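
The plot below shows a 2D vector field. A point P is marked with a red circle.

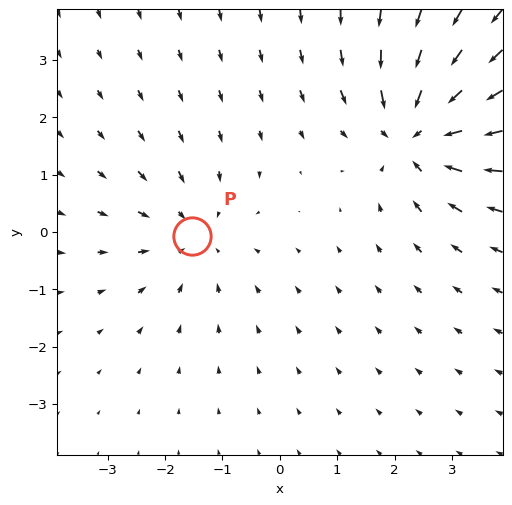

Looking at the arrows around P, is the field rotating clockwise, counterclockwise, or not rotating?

Near P at (-1.5, -0.1) the arrows show no circulation. The curl there is ≈0.

not rotating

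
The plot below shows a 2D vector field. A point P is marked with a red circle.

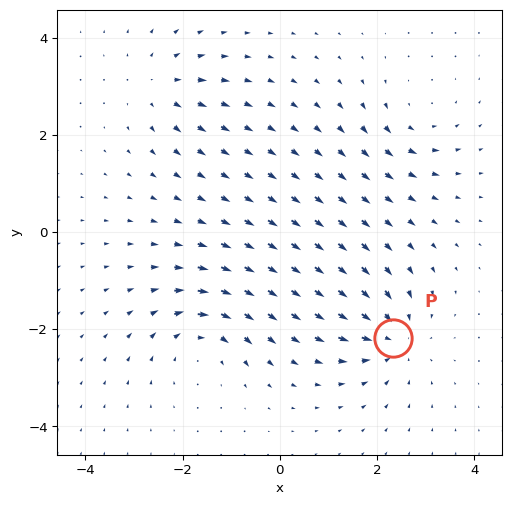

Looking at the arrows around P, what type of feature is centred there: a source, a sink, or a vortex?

At P (2.3, -2.2) the arrows converge inward. Divergence about -6, curl ≈0 — negative divergence with near-zero curl is a sink.

sink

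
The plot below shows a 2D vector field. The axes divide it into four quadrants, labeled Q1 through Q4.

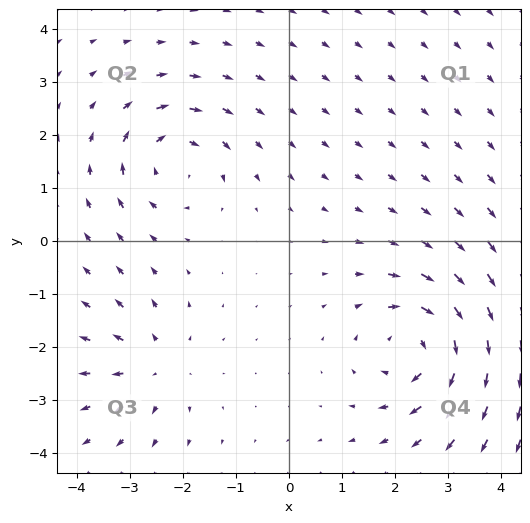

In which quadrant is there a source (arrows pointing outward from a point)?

Q3

The source sits at approximately (-2.5, -2.4), which lies in quadrant Q3. The divergence there is about +3, positive as expected for a source.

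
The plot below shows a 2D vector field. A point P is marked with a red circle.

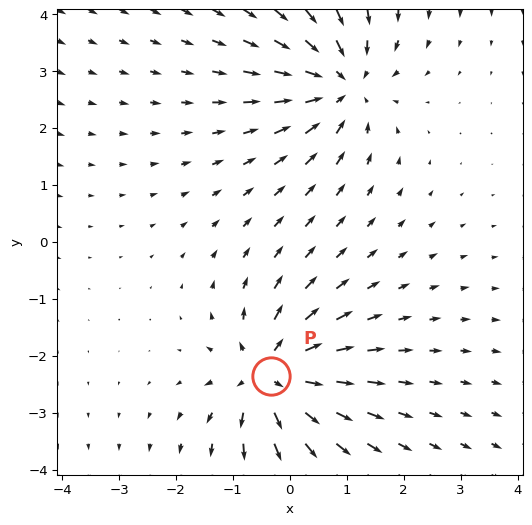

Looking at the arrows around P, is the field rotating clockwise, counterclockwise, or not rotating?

Near P at (-0.3, -2.4) the arrows show no circulation. The curl there is ≈0.

not rotating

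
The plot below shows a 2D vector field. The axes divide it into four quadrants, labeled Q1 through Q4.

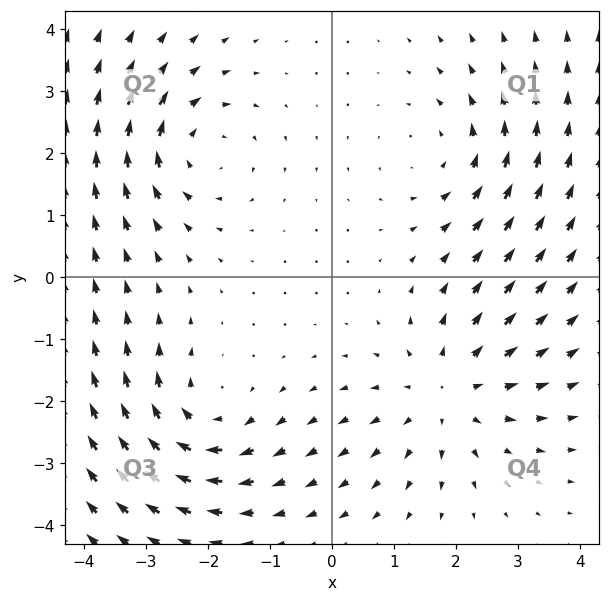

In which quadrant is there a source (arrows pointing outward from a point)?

Q4

The source sits at approximately (1.9, -1.9), which lies in quadrant Q4. The divergence there is about +3, positive as expected for a source.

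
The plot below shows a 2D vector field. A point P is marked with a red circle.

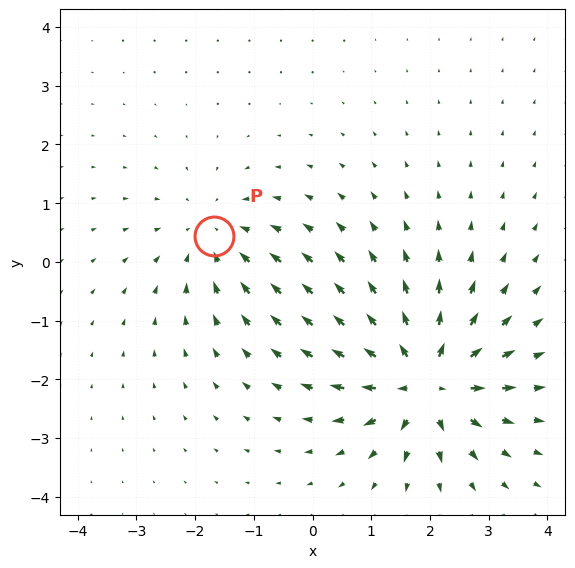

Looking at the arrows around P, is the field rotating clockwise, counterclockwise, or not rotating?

Near P at (-1.7, 0.4) the arrows show no circulation. The curl there is ≈0.

not rotating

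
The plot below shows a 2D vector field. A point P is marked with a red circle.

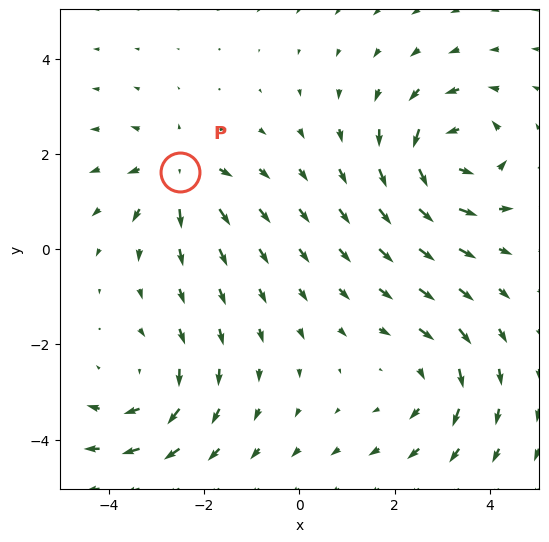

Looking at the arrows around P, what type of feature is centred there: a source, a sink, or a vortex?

source

At P (-2.5, 1.6) the arrows spread outward. Divergence about +5, curl ≈0 — positive divergence with near-zero curl is a source.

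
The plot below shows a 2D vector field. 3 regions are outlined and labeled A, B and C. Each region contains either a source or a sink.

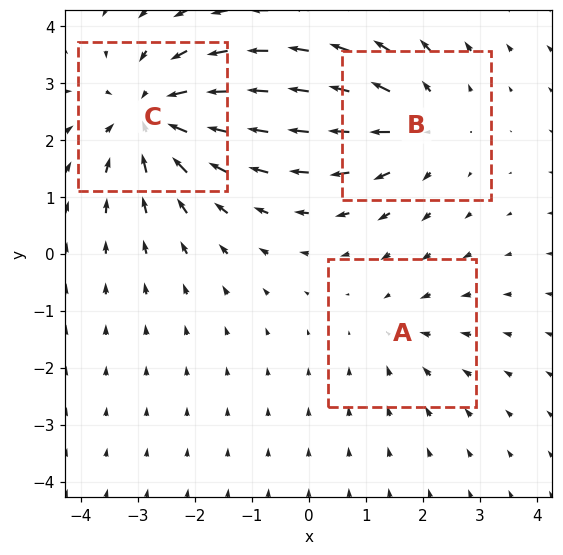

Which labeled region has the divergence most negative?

C

Divergence at each region's feature centre — A: about -2, B: about +3, C: about -4. Region C is most negative.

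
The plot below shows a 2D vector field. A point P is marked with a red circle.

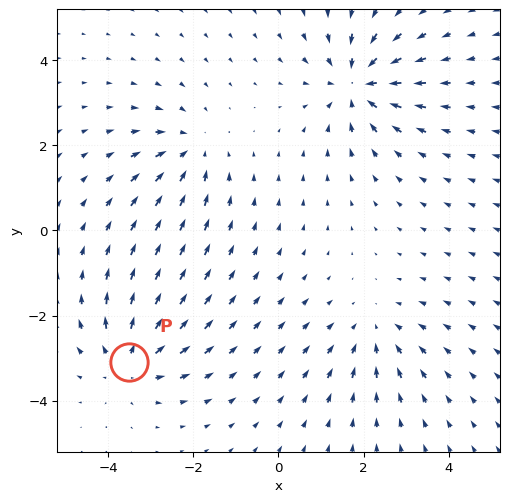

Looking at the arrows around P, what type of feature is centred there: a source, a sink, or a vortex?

At P (-3.5, -3.1) the arrows spread outward. Divergence about +4, curl ≈0 — positive divergence with near-zero curl is a source.

source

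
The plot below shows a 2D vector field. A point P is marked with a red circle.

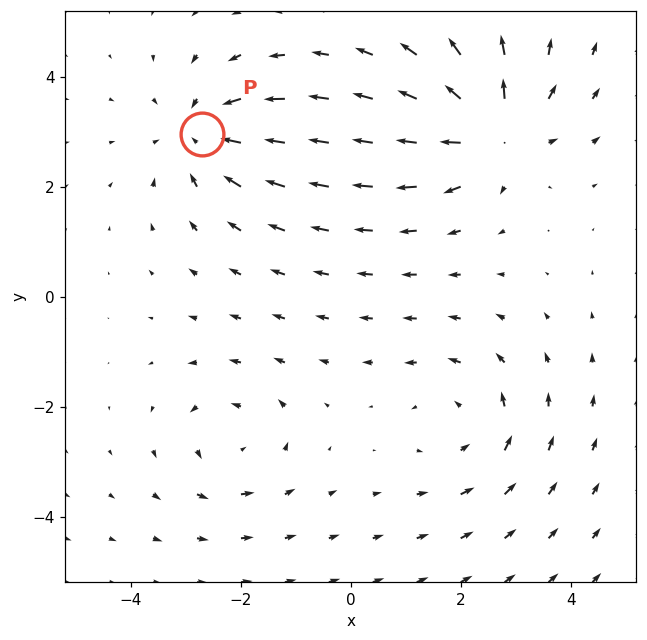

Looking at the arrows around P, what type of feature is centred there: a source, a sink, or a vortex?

At P (-2.7, 3.0) the arrows converge inward. Divergence about -4, curl ≈0 — negative divergence with near-zero curl is a sink.

sink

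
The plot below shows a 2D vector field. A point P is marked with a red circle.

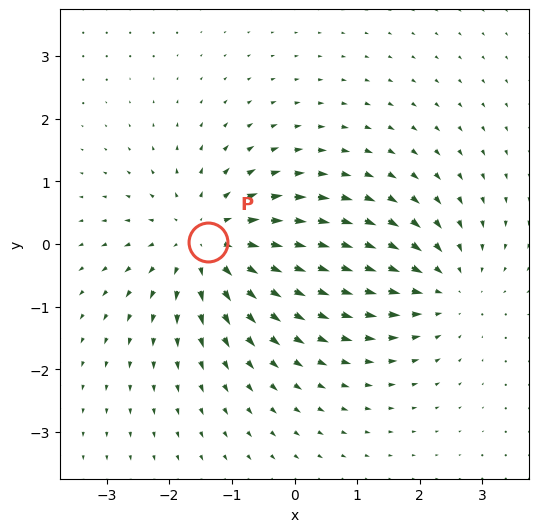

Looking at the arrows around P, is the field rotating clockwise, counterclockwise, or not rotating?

Near P at (-1.4, 0.0) the arrows show no circulation. The curl there is ≈0.

not rotating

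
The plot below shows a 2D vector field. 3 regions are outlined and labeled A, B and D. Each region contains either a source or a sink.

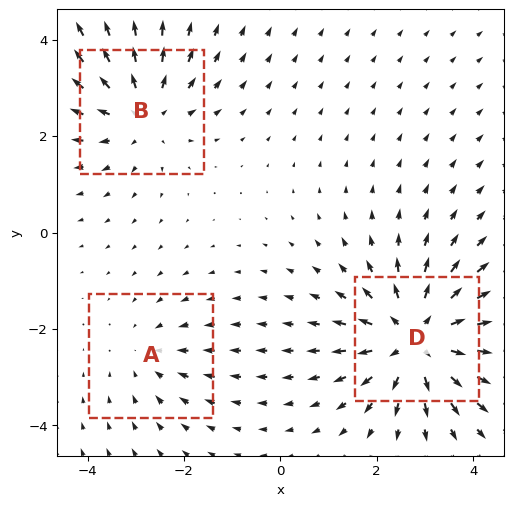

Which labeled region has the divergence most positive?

Divergence at each region's feature centre — A: about -2, B: about +3, D: about +4. Region D is most positive.

D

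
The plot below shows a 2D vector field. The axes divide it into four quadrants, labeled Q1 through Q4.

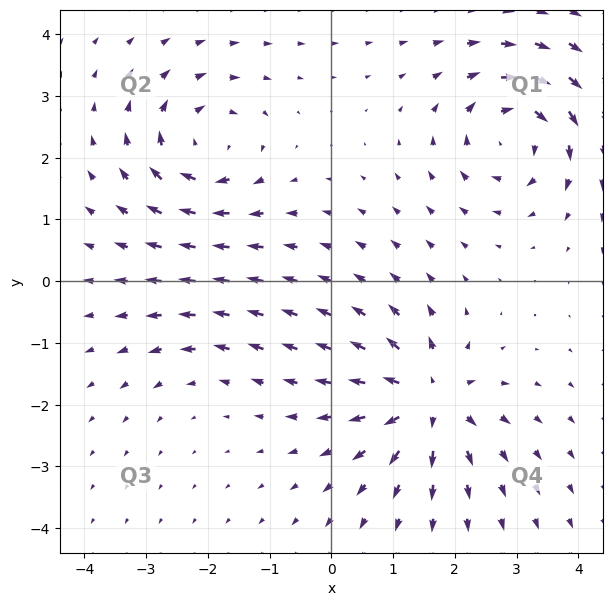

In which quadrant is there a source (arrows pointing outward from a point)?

The source sits at approximately (1.6, -1.9), which lies in quadrant Q4. The divergence there is about +7, positive as expected for a source.

Q4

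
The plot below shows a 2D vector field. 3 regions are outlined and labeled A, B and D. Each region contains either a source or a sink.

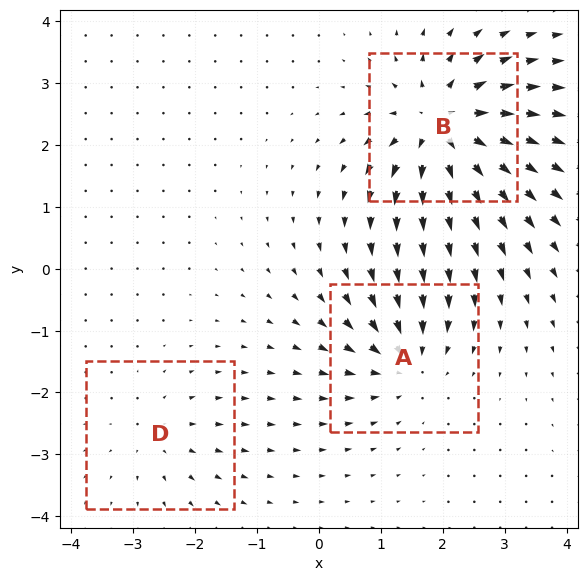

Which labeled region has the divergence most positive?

Divergence at each region's feature centre — A: about -4, B: about +6, D: about +2. Region B is most positive.

B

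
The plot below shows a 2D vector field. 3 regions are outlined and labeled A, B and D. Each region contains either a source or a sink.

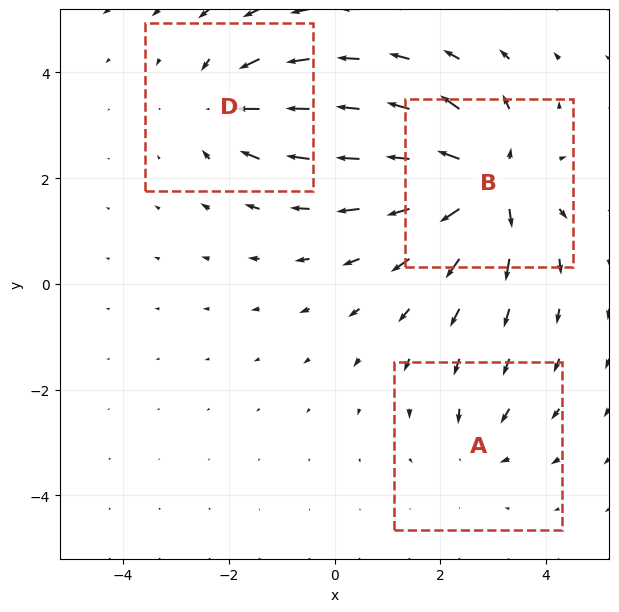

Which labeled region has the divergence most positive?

B

Divergence at each region's feature centre — A: about -2, B: about +6, D: about -3. Region B is most positive.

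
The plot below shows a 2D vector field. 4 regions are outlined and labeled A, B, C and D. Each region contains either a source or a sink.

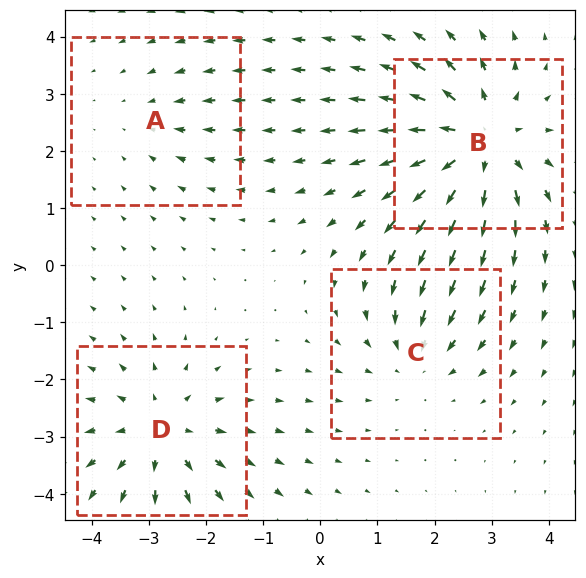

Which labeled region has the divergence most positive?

Divergence at each region's feature centre — A: about -2, B: about +6, C: about -3, D: about +4. Region B is most positive.

B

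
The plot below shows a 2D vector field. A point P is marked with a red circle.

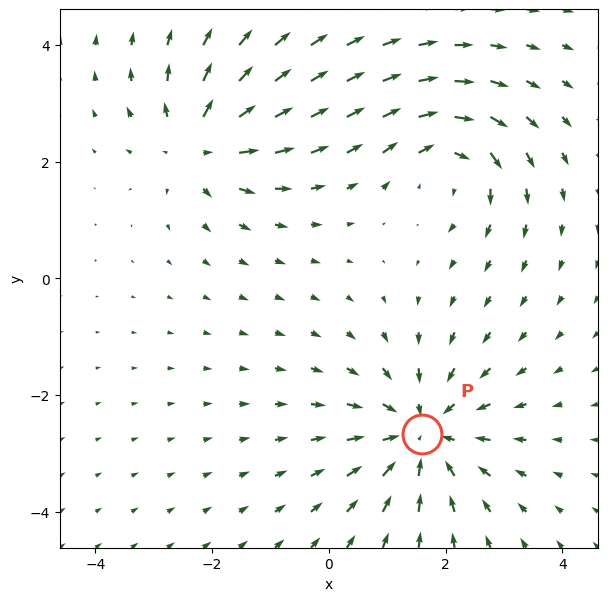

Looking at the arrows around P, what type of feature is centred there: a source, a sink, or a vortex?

sink

At P (1.6, -2.7) the arrows converge inward. Divergence about -4, curl ≈0 — negative divergence with near-zero curl is a sink.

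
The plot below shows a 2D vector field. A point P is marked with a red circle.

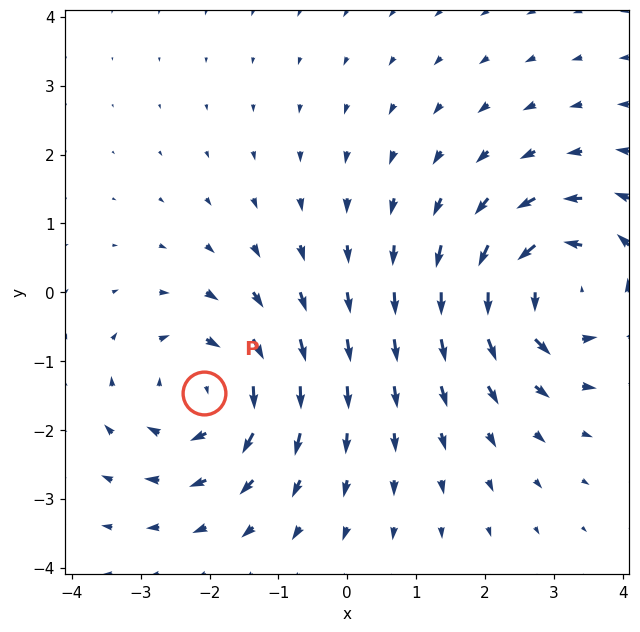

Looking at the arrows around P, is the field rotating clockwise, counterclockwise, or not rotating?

clockwise

Near P at (-2.1, -1.5) the arrows circulate clockwise. The curl (z-component) there is about -4; negative curl means clockwise rotation.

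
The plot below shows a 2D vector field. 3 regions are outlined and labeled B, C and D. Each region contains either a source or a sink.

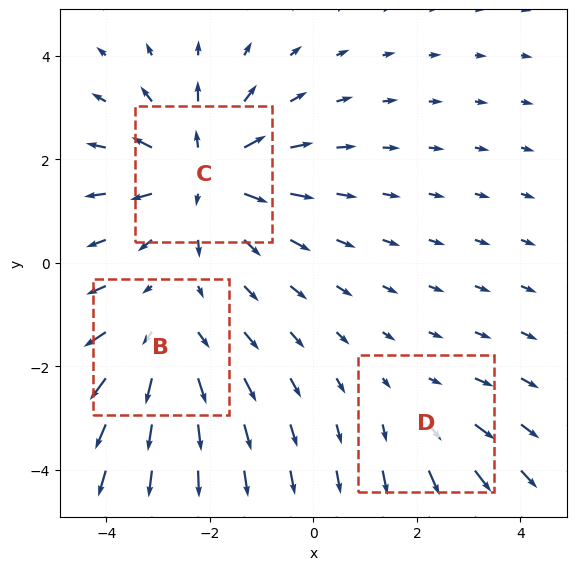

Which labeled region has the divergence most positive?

C

Divergence at each region's feature centre — B: about +3, C: about +4, D: about +2. Region C is most positive.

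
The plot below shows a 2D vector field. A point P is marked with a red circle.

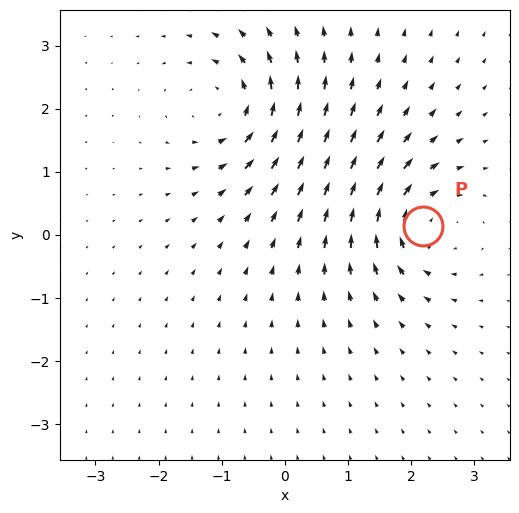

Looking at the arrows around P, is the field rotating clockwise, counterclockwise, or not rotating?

Near P at (2.2, 0.1) the arrows circulate clockwise. The curl (z-component) there is about -6; negative curl means clockwise rotation.

clockwise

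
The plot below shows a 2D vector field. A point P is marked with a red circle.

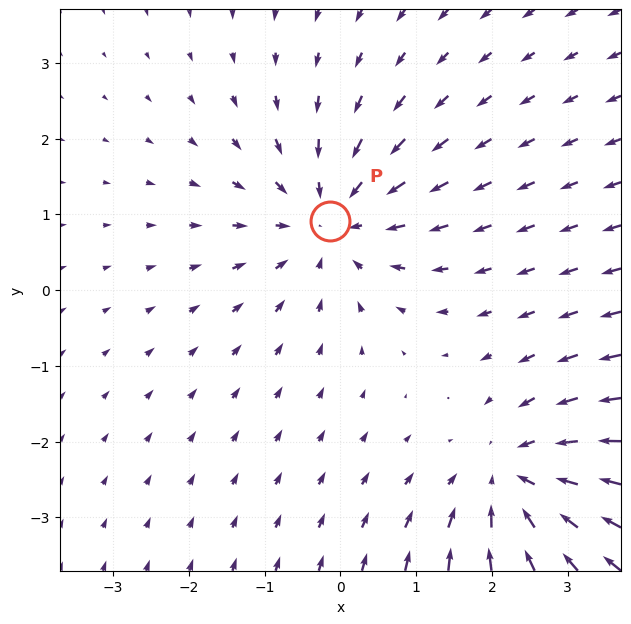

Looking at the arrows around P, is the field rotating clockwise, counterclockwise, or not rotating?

Near P at (-0.1, 0.9) the arrows show no circulation. The curl there is ≈0.

not rotating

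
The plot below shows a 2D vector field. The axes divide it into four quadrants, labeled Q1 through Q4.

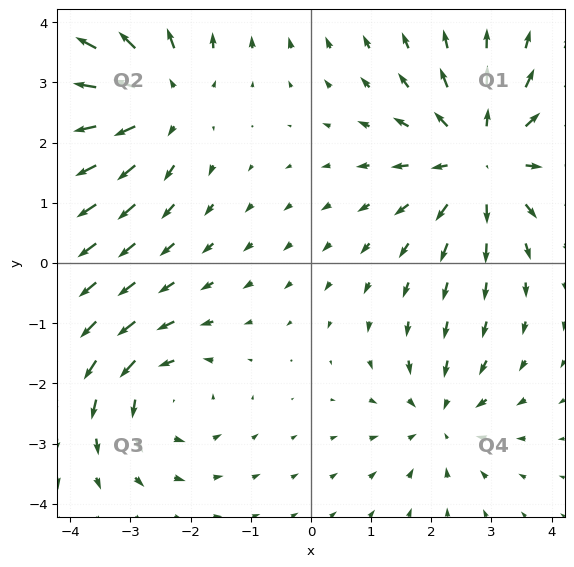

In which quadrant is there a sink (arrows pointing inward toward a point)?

Q4

The sink sits at approximately (2.2, -2.6), which lies in quadrant Q4. The divergence there is about -3, negative as expected for a sink.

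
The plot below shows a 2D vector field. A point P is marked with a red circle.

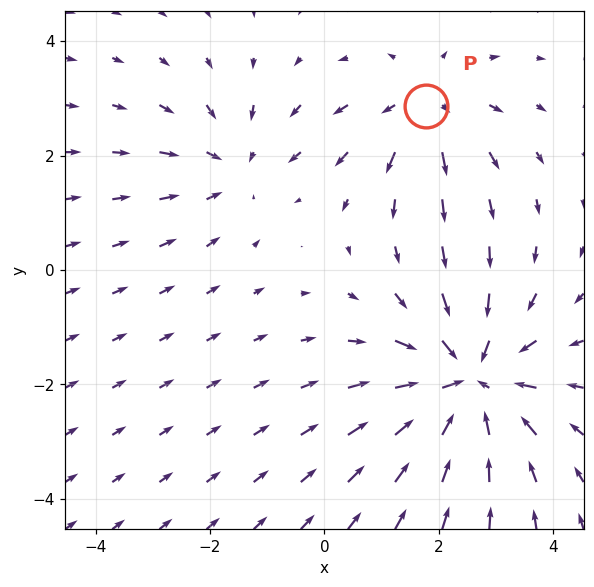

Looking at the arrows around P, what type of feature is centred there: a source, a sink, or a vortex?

source

At P (1.8, 2.9) the arrows spread outward. Divergence about +3, curl ≈0 — positive divergence with near-zero curl is a source.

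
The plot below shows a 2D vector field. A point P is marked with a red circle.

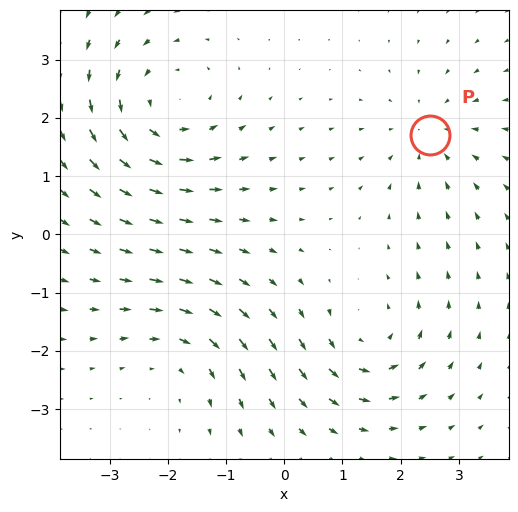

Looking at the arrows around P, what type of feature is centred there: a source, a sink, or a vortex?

At P (2.5, 1.7) the arrows converge inward. Divergence about -3, curl ≈0 — negative divergence with near-zero curl is a sink.

sink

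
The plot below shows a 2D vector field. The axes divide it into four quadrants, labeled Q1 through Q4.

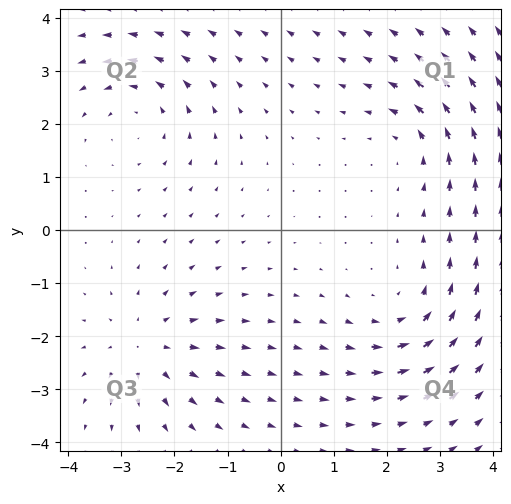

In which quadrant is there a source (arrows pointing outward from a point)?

The source sits at approximately (-2.5, -2.2), which lies in quadrant Q3. The divergence there is about +4, positive as expected for a source.

Q3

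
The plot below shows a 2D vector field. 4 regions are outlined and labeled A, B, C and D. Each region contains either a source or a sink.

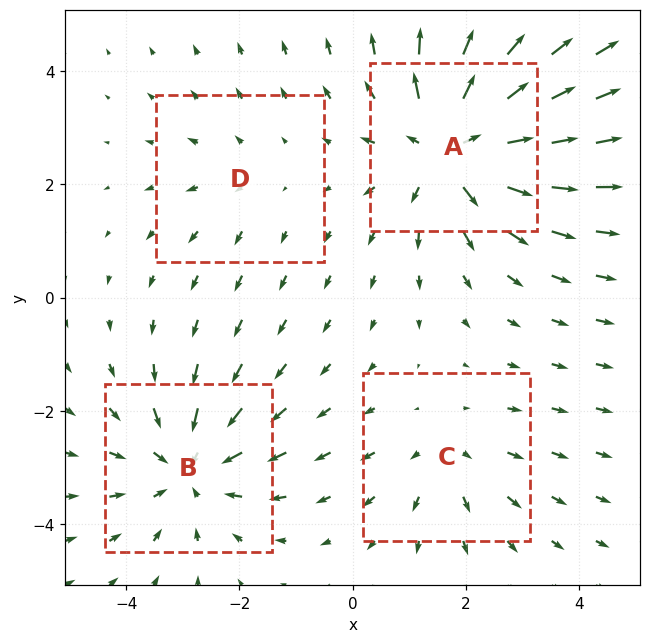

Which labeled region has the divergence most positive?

A

Divergence at each region's feature centre — A: about +6, B: about -4, C: about +3, D: about +2. Region A is most positive.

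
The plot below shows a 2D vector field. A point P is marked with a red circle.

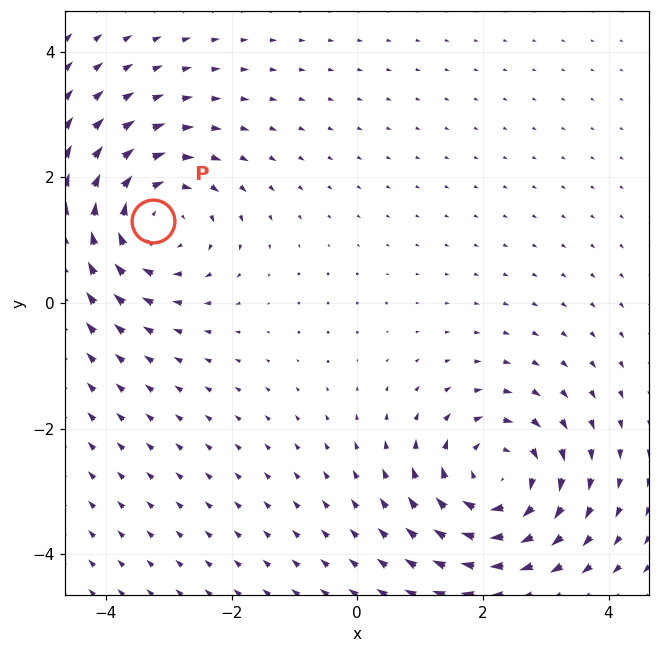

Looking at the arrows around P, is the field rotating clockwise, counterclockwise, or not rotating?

clockwise

Near P at (-3.2, 1.3) the arrows circulate clockwise. The curl (z-component) there is about -4; negative curl means clockwise rotation.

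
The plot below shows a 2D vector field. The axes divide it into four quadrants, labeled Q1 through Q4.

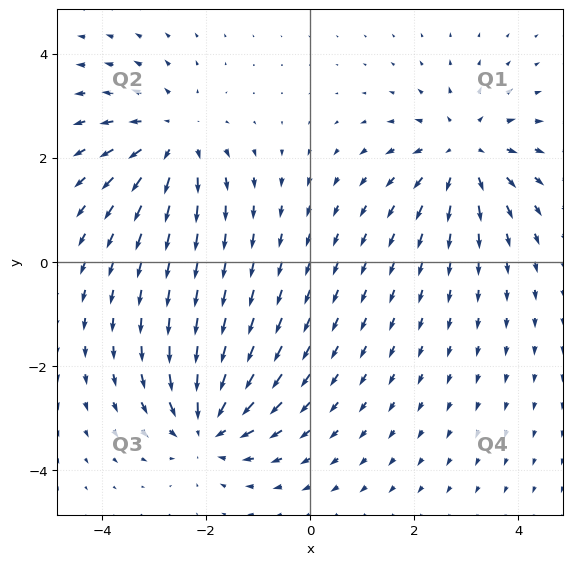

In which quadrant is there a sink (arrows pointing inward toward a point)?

The sink sits at approximately (-2.0, -3.2), which lies in quadrant Q3. The divergence there is about -5, negative as expected for a sink.

Q3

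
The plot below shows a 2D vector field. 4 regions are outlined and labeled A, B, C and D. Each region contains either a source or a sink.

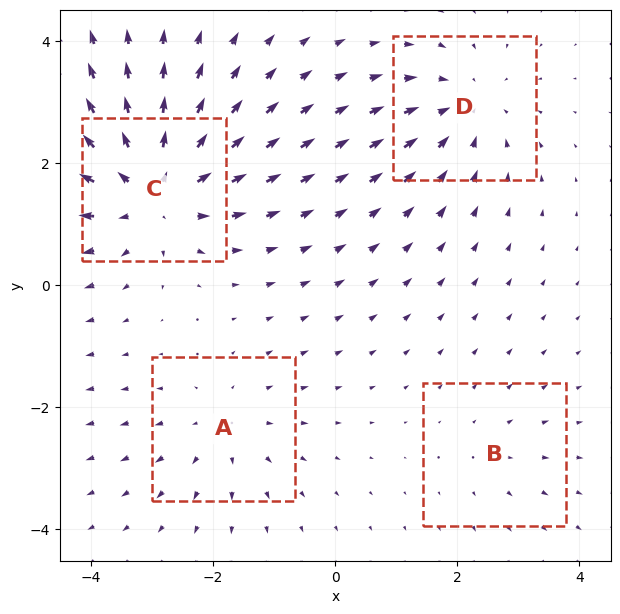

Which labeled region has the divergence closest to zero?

B

Divergence at each region's feature centre — A: about +3, B: about +2, C: about +6, D: about -4. Region B is closest to zero.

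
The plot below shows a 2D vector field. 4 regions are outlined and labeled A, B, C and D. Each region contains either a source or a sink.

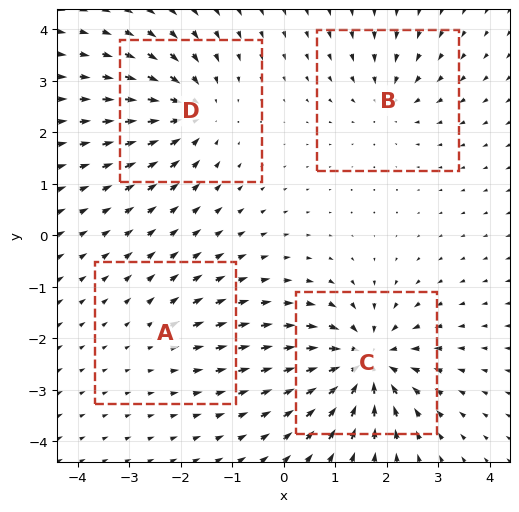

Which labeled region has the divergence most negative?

Divergence at each region's feature centre — A: about +2, B: about -4, C: about -8, D: about -5. Region C is most negative.

C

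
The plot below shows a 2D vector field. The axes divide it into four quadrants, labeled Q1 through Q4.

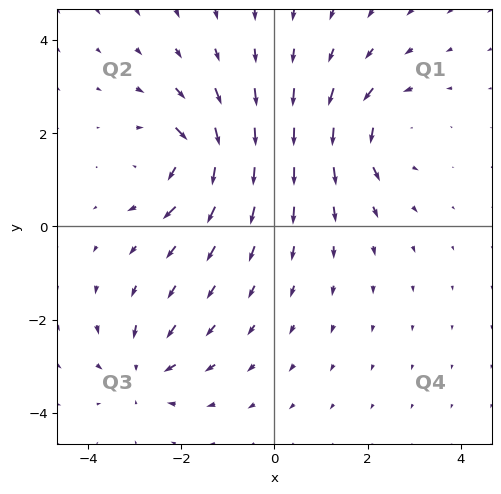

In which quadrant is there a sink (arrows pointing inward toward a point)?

The sink sits at approximately (-2.8, -3.1), which lies in quadrant Q3. The divergence there is about -4, negative as expected for a sink.

Q3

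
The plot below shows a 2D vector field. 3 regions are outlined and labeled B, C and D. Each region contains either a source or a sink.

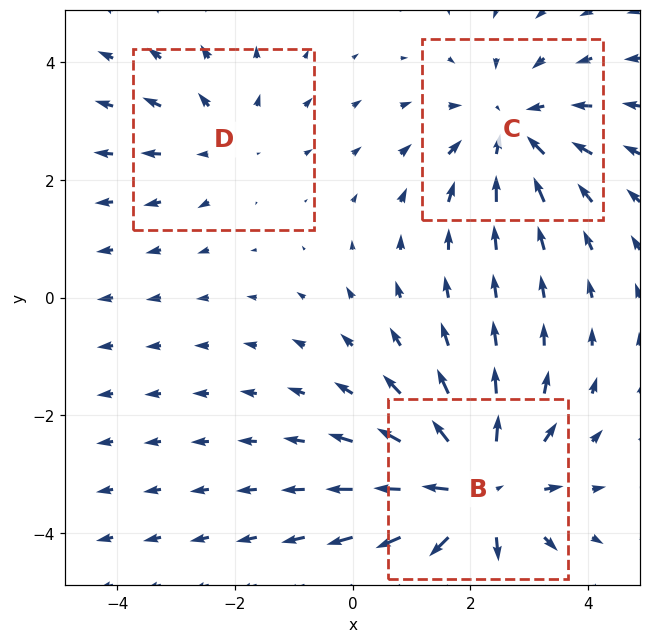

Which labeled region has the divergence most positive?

B

Divergence at each region's feature centre — B: about +4, C: about -3, D: about +2. Region B is most positive.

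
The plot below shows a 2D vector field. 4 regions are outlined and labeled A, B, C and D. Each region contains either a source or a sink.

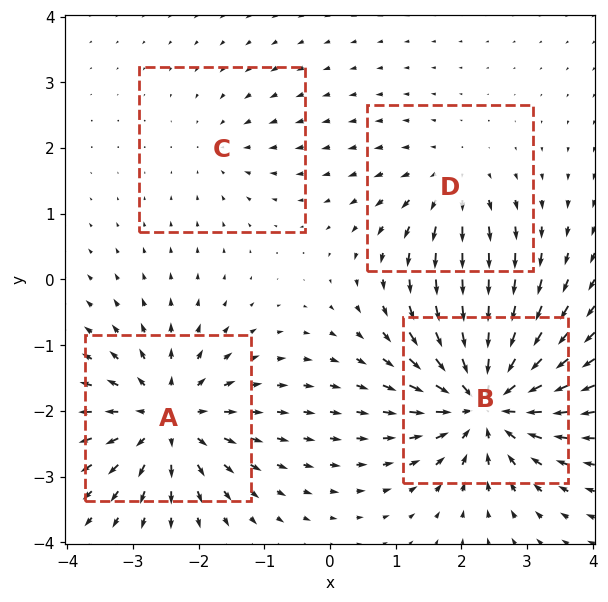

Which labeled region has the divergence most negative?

Divergence at each region's feature centre — A: about +6, B: about -8, C: about -2, D: about +4. Region B is most negative.

B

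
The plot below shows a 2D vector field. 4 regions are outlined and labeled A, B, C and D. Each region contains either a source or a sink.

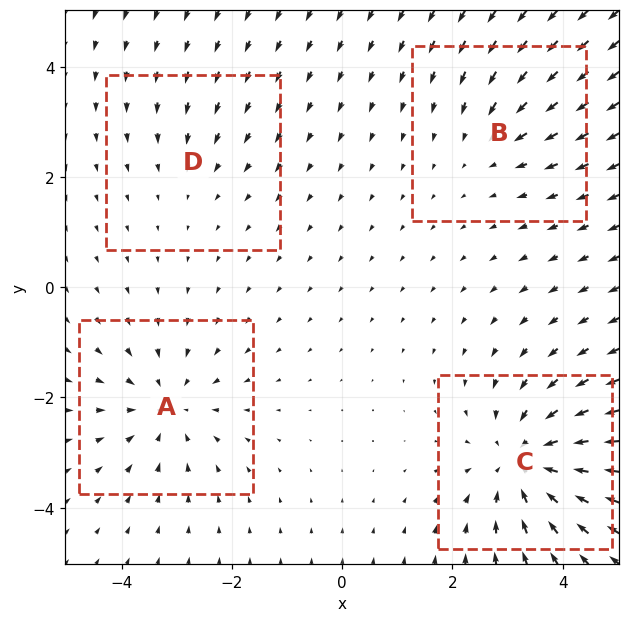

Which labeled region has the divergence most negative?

Divergence at each region's feature centre — A: about -4, B: about -3, C: about -6, D: about -2. Region C is most negative.

C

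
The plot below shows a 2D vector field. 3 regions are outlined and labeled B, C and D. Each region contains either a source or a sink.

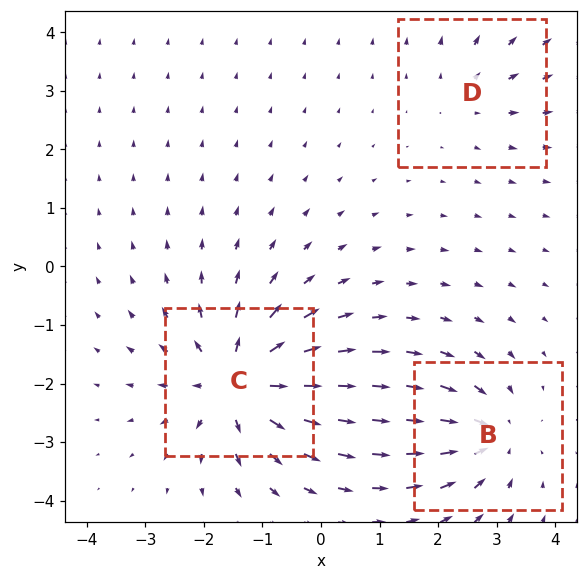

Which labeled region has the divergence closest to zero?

Divergence at each region's feature centre — B: about -4, C: about +6, D: about +2. Region D is closest to zero.

D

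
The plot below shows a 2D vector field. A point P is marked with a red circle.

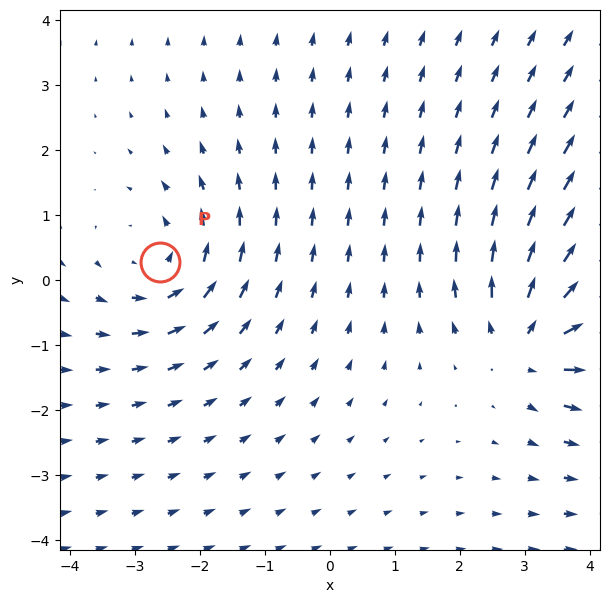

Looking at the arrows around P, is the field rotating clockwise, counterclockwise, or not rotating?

Near P at (-2.6, 0.3) the arrows circulate counterclockwise. The curl (z-component) there is about +3; positive curl means counterclockwise rotation.

counterclockwise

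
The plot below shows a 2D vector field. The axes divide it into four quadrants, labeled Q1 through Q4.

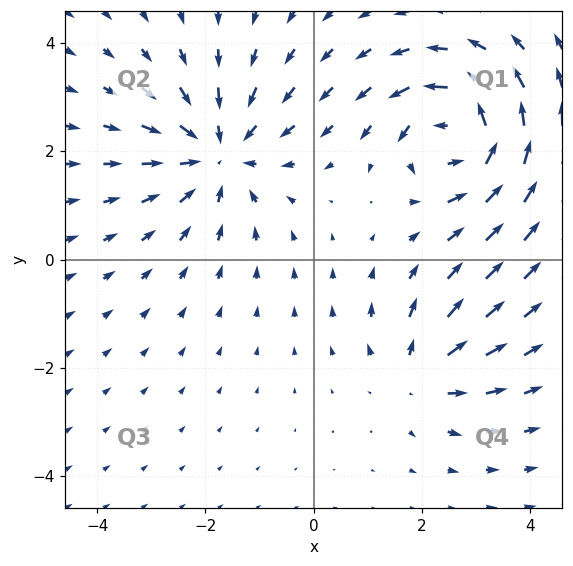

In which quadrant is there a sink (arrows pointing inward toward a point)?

The sink sits at approximately (-1.8, 2.0), which lies in quadrant Q2. The divergence there is about -4, negative as expected for a sink.

Q2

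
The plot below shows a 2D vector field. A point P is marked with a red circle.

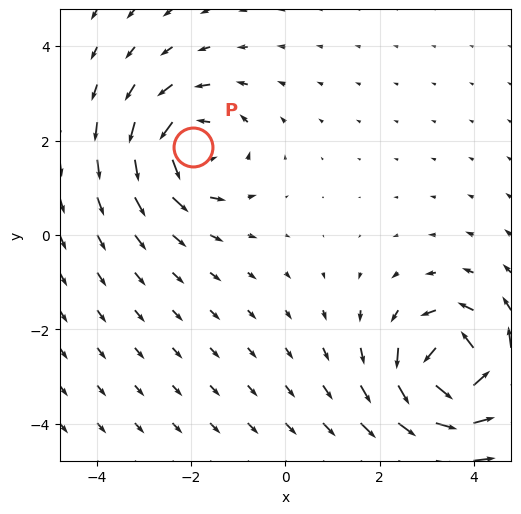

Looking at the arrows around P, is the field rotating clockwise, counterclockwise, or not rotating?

Near P at (-2.0, 1.9) the arrows circulate counterclockwise. The curl (z-component) there is about +4; positive curl means counterclockwise rotation.

counterclockwise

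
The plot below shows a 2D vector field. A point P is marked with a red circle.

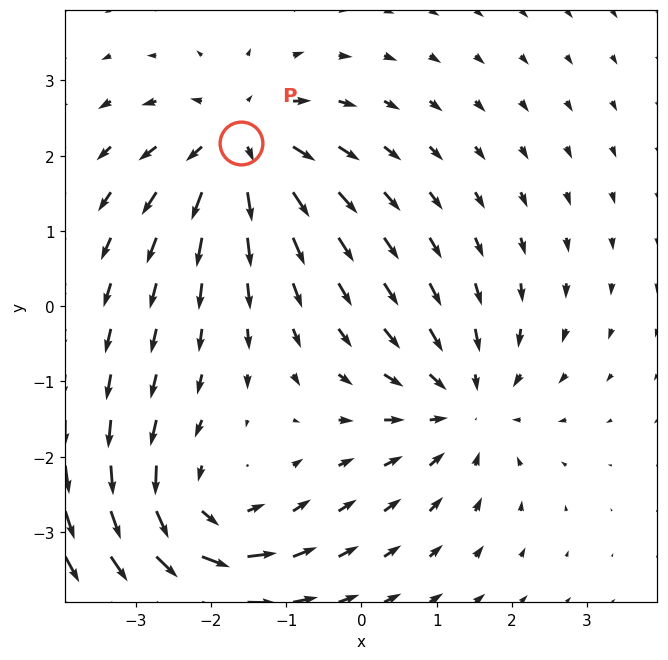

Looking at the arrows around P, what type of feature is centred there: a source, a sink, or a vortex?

source

At P (-1.6, 2.2) the arrows spread outward. Divergence about +5, curl ≈0 — positive divergence with near-zero curl is a source.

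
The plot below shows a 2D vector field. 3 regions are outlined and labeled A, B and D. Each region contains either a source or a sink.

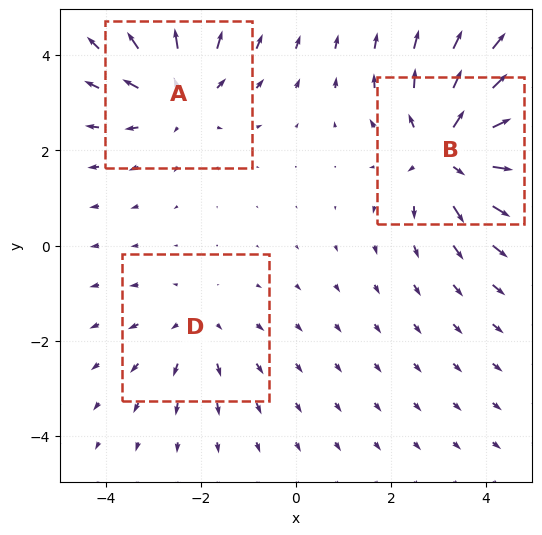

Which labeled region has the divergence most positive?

B

Divergence at each region's feature centre — A: about +3, B: about +4, D: about +2. Region B is most positive.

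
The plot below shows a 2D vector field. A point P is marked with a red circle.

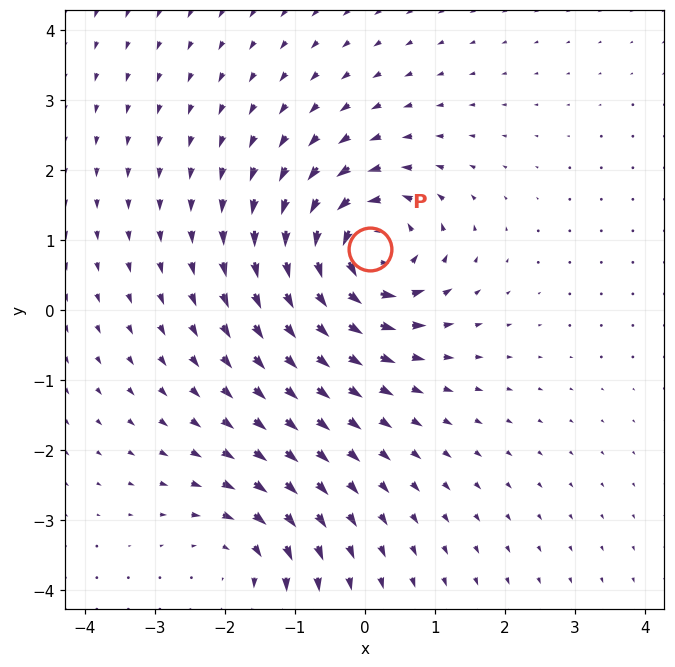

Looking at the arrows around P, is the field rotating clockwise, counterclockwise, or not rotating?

counterclockwise

Near P at (0.1, 0.9) the arrows circulate counterclockwise. The curl (z-component) there is about +7; positive curl means counterclockwise rotation.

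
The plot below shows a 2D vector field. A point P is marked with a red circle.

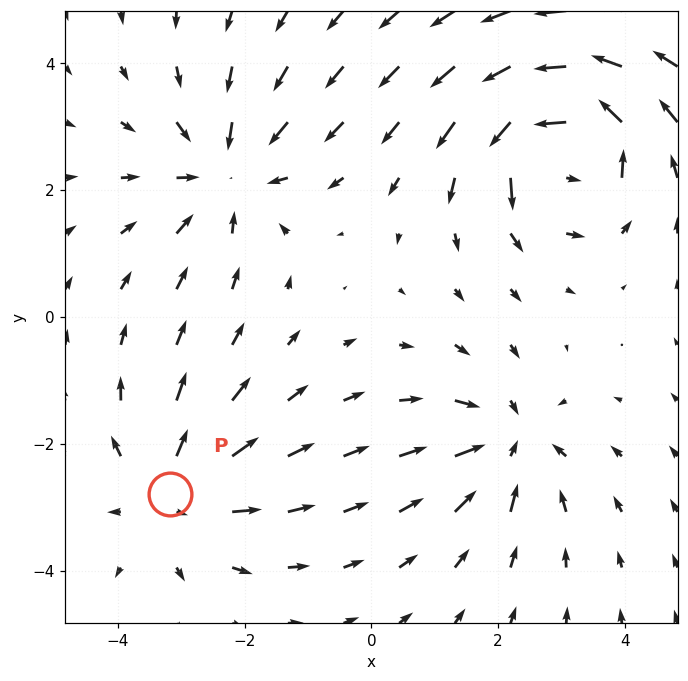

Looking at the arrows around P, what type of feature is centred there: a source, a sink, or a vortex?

source

At P (-3.2, -2.8) the arrows spread outward. Divergence about +3, curl ≈0 — positive divergence with near-zero curl is a source.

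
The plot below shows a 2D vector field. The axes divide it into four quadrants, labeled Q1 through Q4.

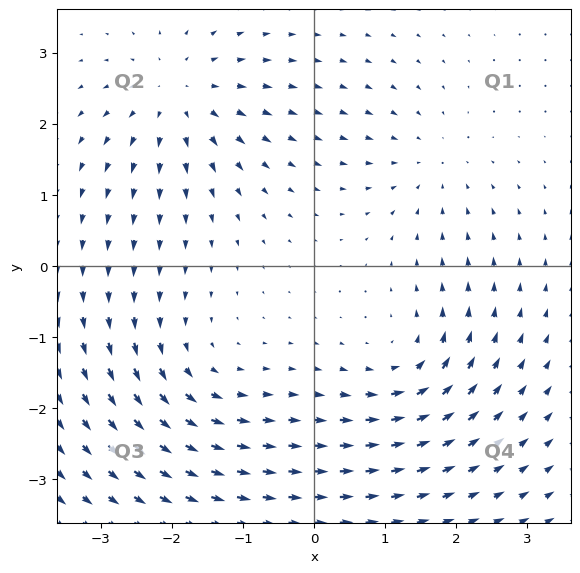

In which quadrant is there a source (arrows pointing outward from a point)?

Q2

The source sits at approximately (-1.9, 2.4), which lies in quadrant Q2. The divergence there is about +5, positive as expected for a source.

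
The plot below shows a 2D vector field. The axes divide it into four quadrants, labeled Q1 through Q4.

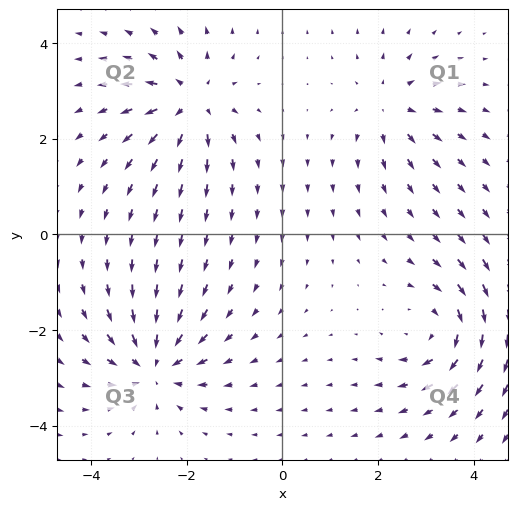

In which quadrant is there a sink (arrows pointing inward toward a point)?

The sink sits at approximately (-2.7, -2.7), which lies in quadrant Q3. The divergence there is about -6, negative as expected for a sink.

Q3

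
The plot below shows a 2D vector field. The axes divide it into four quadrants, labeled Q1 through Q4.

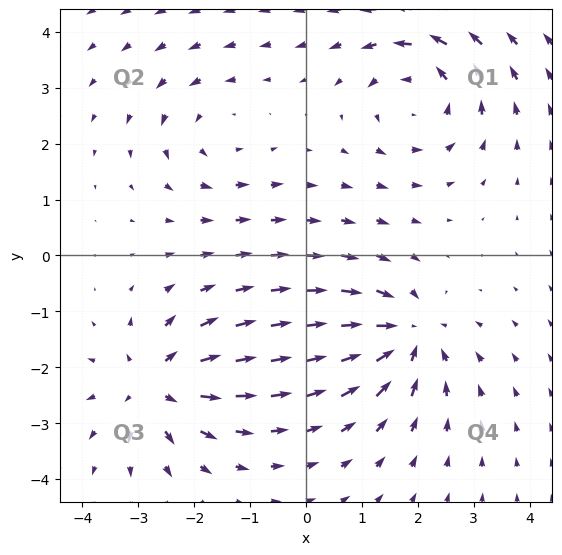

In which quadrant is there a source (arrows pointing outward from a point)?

Q3

The source sits at approximately (-2.7, -2.3), which lies in quadrant Q3. The divergence there is about +5, positive as expected for a source.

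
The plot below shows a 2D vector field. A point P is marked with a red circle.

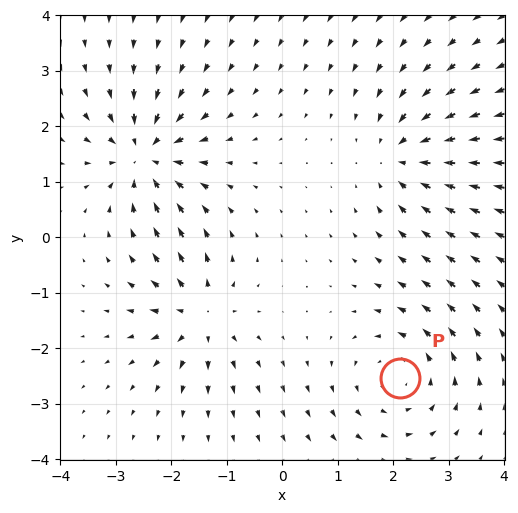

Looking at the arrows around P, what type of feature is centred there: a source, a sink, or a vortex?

vortex

At P (2.1, -2.5) the arrows circulate counterclockwise. Divergence ≈0, curl about +4 — near-zero divergence with nonzero curl is a vortex.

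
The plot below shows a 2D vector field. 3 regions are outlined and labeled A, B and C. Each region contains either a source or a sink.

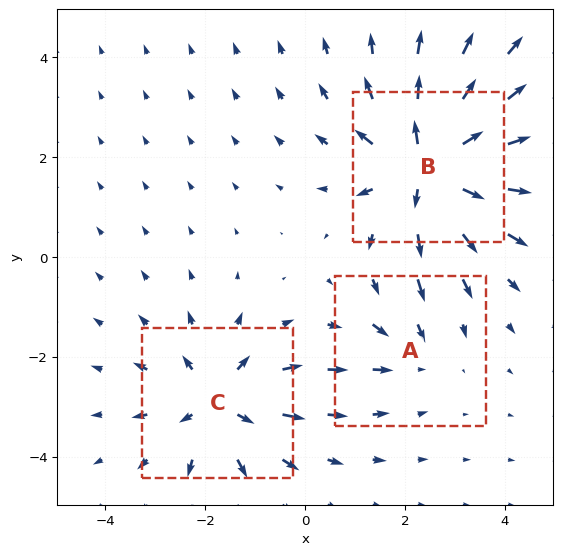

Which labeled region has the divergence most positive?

Divergence at each region's feature centre — A: about -2, B: about +5, C: about +4. Region B is most positive.

B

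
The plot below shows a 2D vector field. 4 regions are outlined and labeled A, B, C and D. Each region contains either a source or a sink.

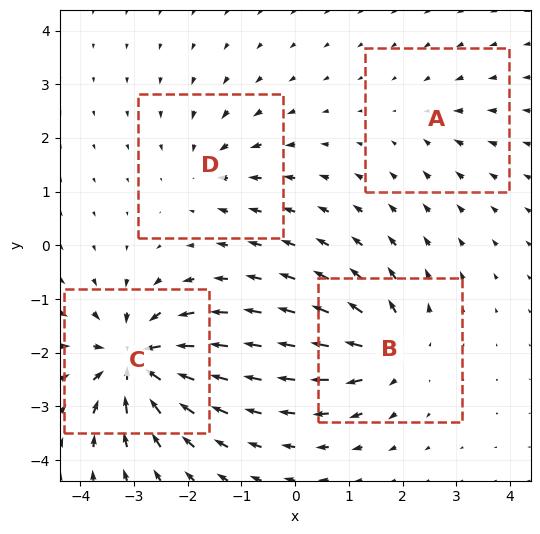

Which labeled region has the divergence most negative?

Divergence at each region's feature centre — A: about -3, B: about +6, C: about -9, D: about -4. Region C is most negative.

C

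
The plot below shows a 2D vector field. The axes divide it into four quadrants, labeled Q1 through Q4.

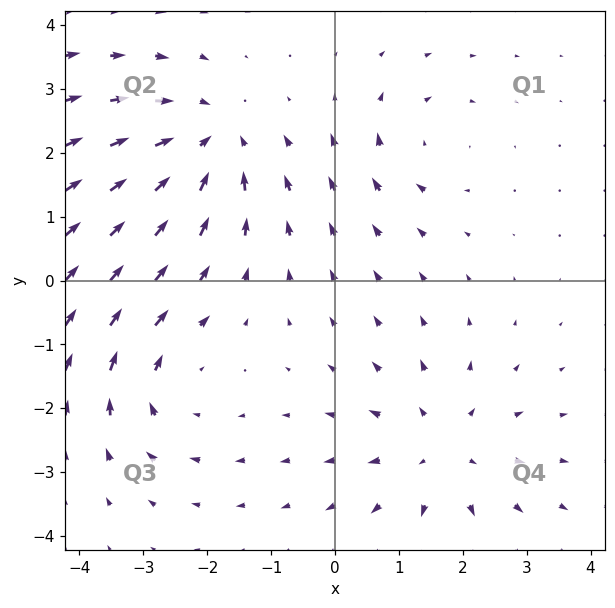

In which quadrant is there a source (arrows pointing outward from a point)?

The source sits at approximately (1.7, -2.6), which lies in quadrant Q4. The divergence there is about +4, positive as expected for a source.

Q4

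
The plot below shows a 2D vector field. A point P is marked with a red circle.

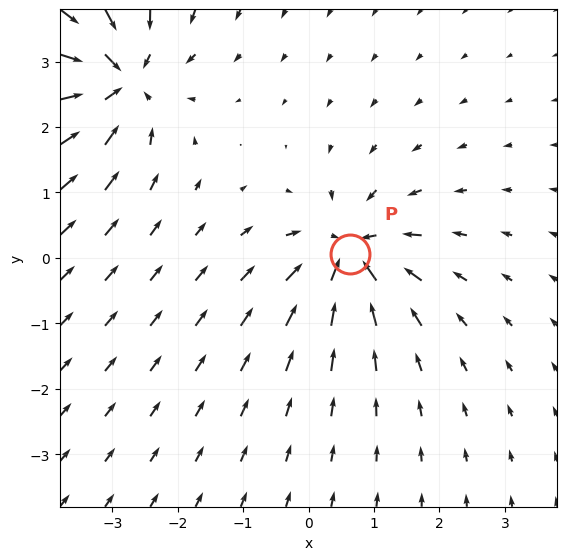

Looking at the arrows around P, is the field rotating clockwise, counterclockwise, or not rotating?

Near P at (0.6, 0.1) the arrows show no circulation. The curl there is ≈0.

not rotating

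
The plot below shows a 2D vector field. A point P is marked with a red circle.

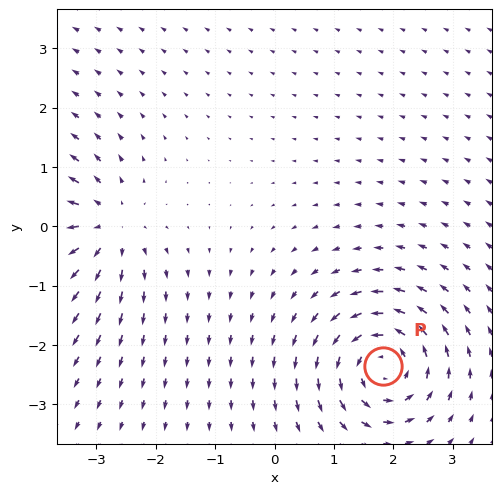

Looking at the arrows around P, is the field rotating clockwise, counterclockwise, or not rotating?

counterclockwise

Near P at (1.8, -2.4) the arrows circulate counterclockwise. The curl (z-component) there is about +6; positive curl means counterclockwise rotation.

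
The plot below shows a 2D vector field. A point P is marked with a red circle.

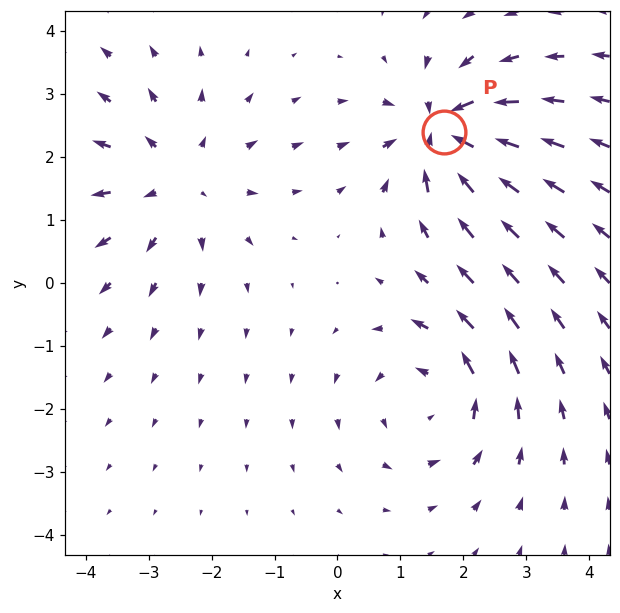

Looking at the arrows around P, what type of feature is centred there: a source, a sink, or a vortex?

At P (1.7, 2.4) the arrows converge inward. Divergence about -7, curl ≈0 — negative divergence with near-zero curl is a sink.

sink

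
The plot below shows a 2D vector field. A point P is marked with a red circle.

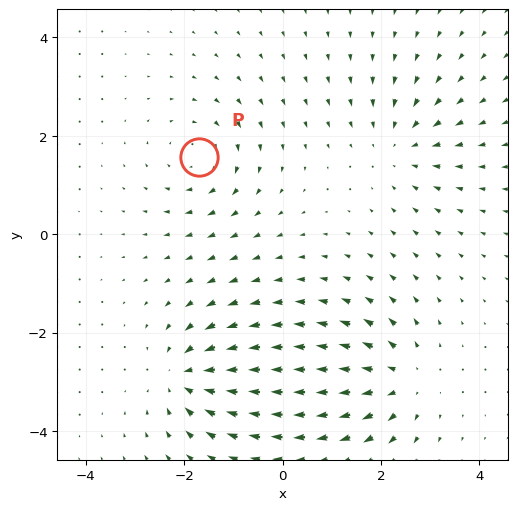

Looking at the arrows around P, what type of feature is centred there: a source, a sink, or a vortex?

At P (-1.7, 1.6) the arrows circulate clockwise. Divergence ≈0, curl about -3 — near-zero divergence with nonzero curl is a vortex.

vortex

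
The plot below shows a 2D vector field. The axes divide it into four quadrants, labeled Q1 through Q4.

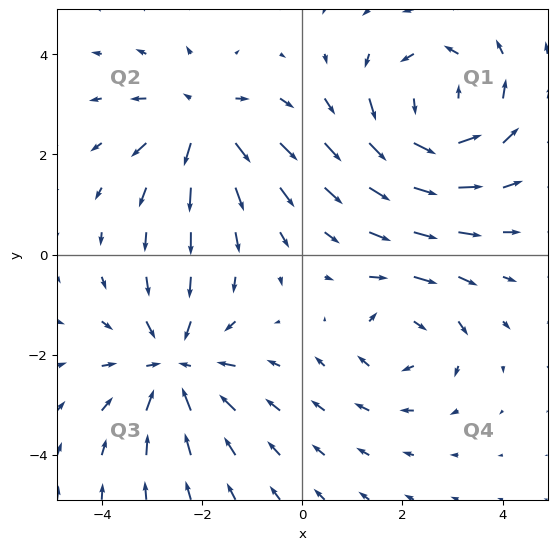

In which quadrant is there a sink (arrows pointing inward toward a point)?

Q3

The sink sits at approximately (-2.6, -2.2), which lies in quadrant Q3. The divergence there is about -4, negative as expected for a sink.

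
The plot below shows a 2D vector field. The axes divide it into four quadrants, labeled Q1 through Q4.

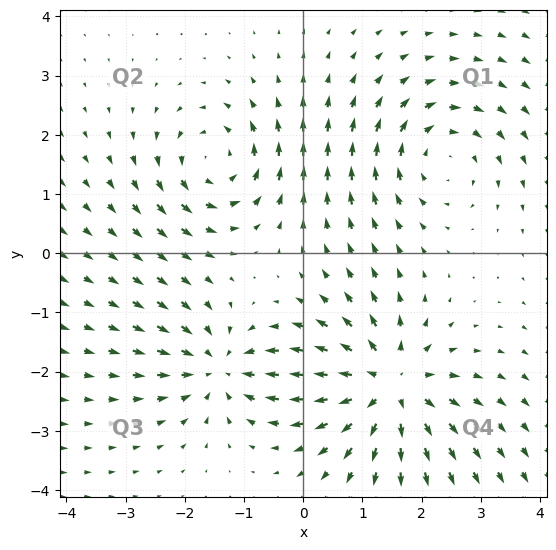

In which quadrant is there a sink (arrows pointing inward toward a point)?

Q3

The sink sits at approximately (-1.4, -1.9), which lies in quadrant Q3. The divergence there is about -4, negative as expected for a sink.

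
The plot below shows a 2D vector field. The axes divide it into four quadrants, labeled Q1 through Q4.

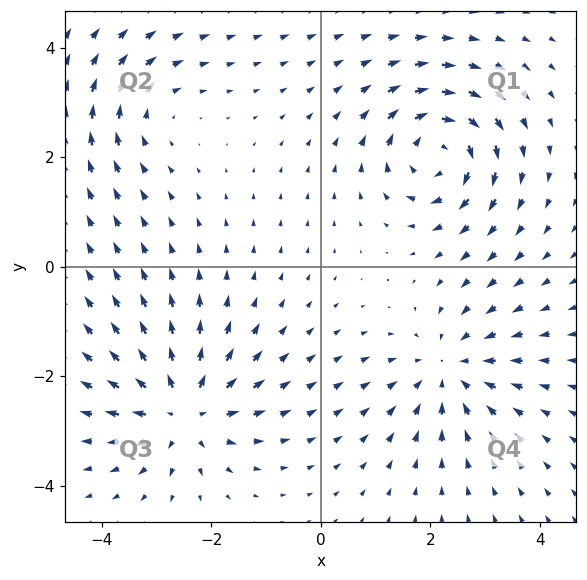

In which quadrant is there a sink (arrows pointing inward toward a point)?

The sink sits at approximately (2.3, -1.9), which lies in quadrant Q4. The divergence there is about -4, negative as expected for a sink.

Q4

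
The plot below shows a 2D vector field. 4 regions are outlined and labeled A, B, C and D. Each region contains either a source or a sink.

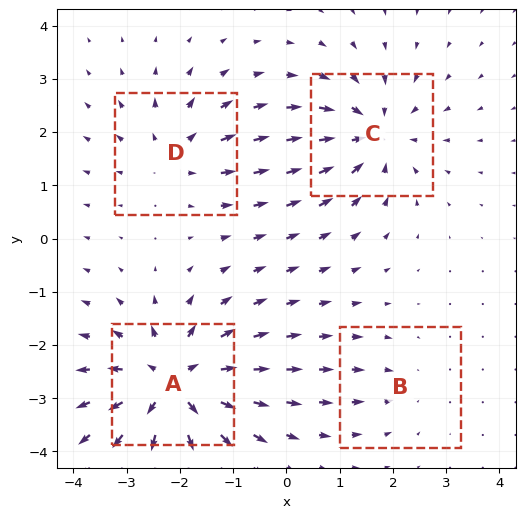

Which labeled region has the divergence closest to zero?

Divergence at each region's feature centre — A: about +7, B: about -2, C: about -5, D: about +4. Region B is closest to zero.

B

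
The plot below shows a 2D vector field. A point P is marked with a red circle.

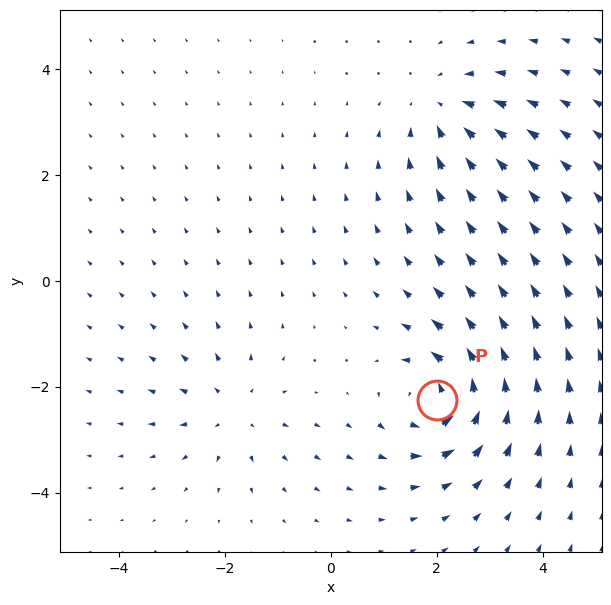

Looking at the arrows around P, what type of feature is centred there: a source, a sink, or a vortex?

At P (2.0, -2.3) the arrows circulate counterclockwise. Divergence ≈0, curl about +7 — near-zero divergence with nonzero curl is a vortex.

vortex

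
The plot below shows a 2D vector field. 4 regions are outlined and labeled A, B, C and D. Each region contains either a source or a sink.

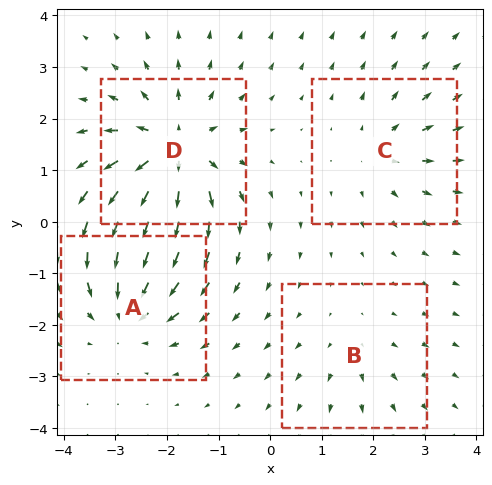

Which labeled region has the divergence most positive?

Divergence at each region's feature centre — A: about -5, B: about +2, C: about +3, D: about +7. Region D is most positive.

D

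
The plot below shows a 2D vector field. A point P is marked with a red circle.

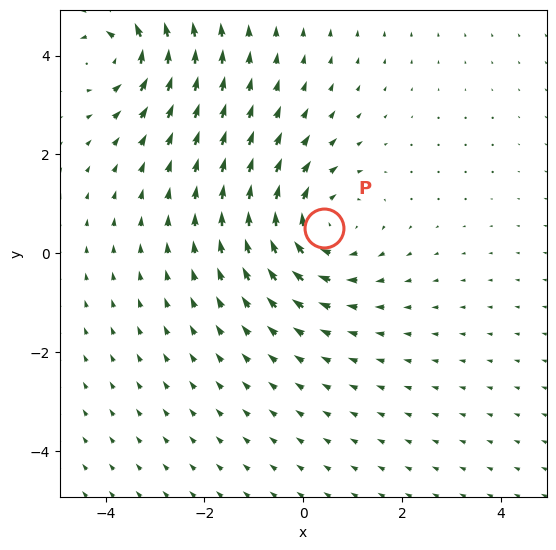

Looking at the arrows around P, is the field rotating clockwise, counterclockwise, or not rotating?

Near P at (0.4, 0.5) the arrows circulate clockwise. The curl (z-component) there is about -4; negative curl means clockwise rotation.

clockwise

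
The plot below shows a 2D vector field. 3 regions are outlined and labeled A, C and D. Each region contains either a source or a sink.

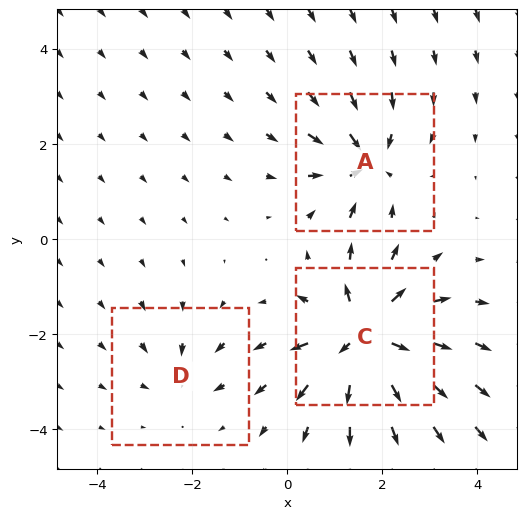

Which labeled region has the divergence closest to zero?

Divergence at each region's feature centre — A: about -4, C: about +6, D: about -2. Region D is closest to zero.

D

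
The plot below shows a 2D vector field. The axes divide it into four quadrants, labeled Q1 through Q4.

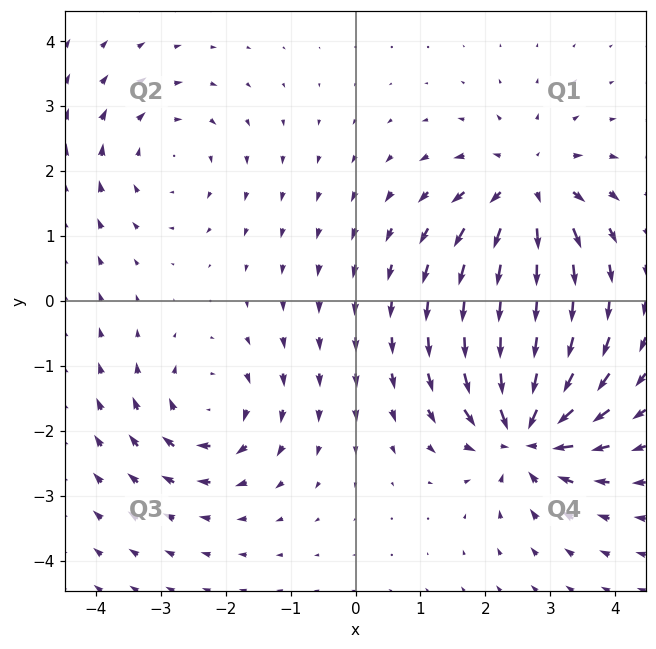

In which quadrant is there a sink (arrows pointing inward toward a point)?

Q4

The sink sits at approximately (2.6, -2.0), which lies in quadrant Q4. The divergence there is about -7, negative as expected for a sink.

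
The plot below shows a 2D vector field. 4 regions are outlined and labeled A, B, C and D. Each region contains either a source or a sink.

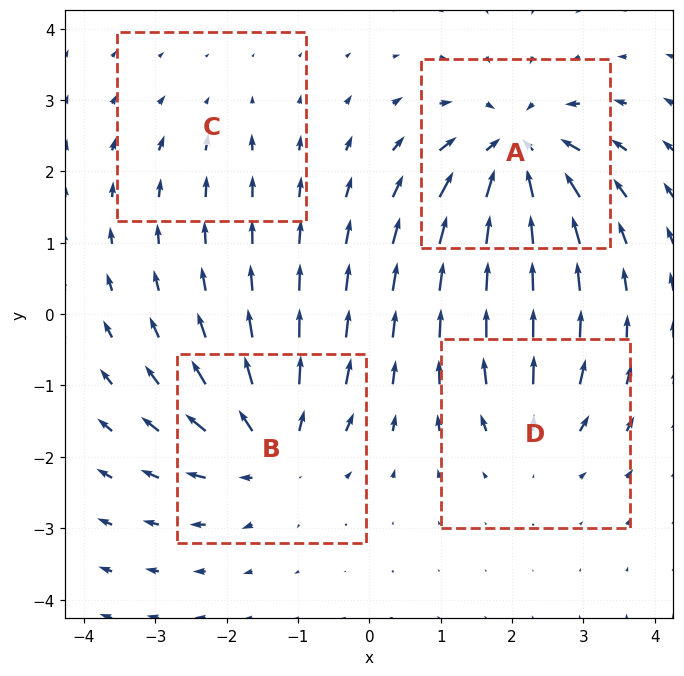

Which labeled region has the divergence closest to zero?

Divergence at each region's feature centre — A: about -8, B: about +6, C: about -2, D: about +4. Region C is closest to zero.

C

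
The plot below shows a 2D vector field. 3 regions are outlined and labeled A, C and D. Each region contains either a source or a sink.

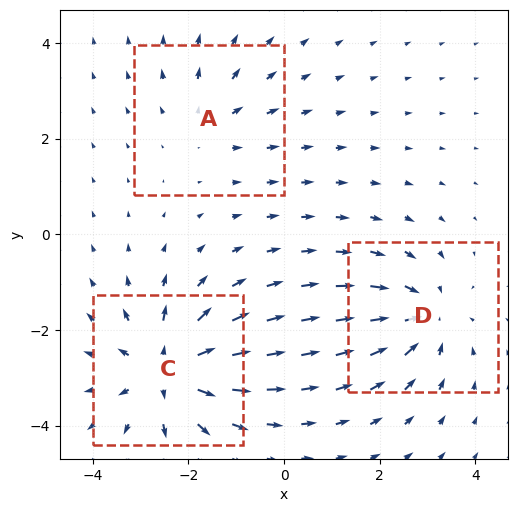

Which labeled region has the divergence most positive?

Divergence at each region's feature centre — A: about +2, C: about +5, D: about -3. Region C is most positive.

C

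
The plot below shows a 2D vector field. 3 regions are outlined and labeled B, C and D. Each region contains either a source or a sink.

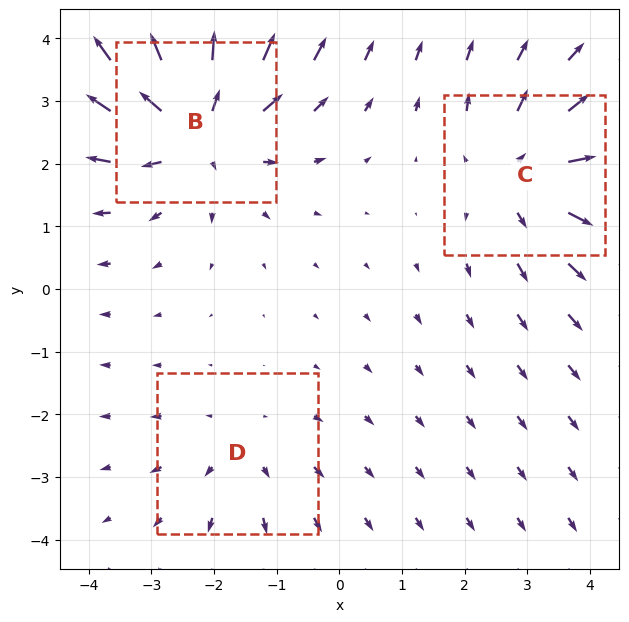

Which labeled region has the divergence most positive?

B

Divergence at each region's feature centre — B: about +4, C: about +3, D: about +2. Region B is most positive.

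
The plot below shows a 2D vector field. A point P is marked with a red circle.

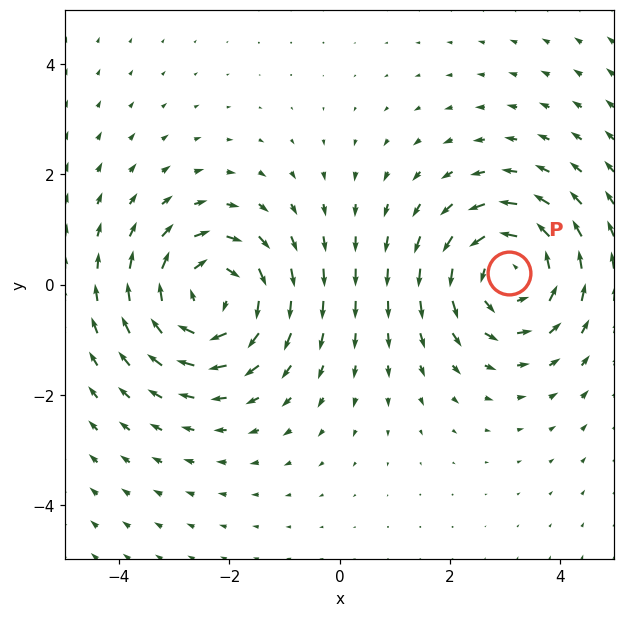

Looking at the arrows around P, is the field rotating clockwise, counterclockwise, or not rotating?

counterclockwise

Near P at (3.1, 0.2) the arrows circulate counterclockwise. The curl (z-component) there is about +3; positive curl means counterclockwise rotation.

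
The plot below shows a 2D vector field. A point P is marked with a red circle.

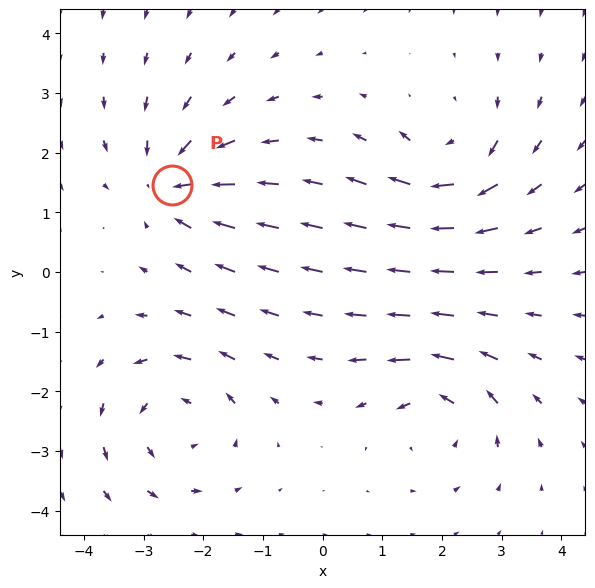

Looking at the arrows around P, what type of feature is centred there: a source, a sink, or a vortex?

sink

At P (-2.5, 1.5) the arrows converge inward. Divergence about -5, curl ≈0 — negative divergence with near-zero curl is a sink.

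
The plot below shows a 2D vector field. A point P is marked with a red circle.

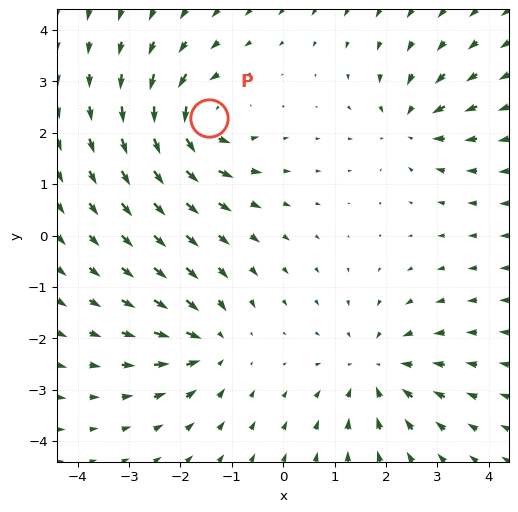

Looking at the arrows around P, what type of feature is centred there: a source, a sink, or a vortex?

At P (-1.4, 2.3) the arrows circulate counterclockwise. Divergence ≈0, curl about +6 — near-zero divergence with nonzero curl is a vortex.

vortex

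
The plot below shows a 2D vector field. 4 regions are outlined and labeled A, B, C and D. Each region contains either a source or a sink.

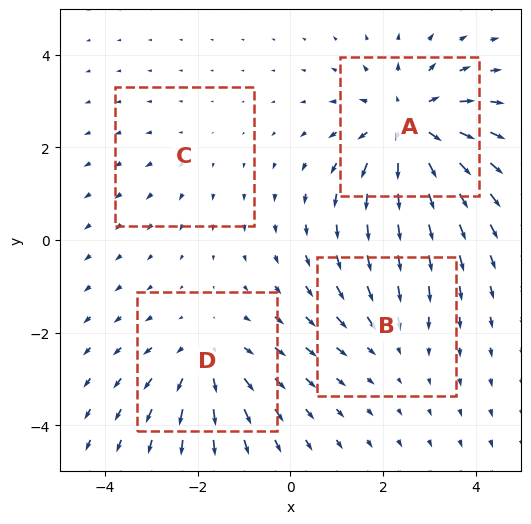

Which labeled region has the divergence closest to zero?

C

Divergence at each region's feature centre — A: about +6, B: about -3, C: about +2, D: about +4. Region C is closest to zero.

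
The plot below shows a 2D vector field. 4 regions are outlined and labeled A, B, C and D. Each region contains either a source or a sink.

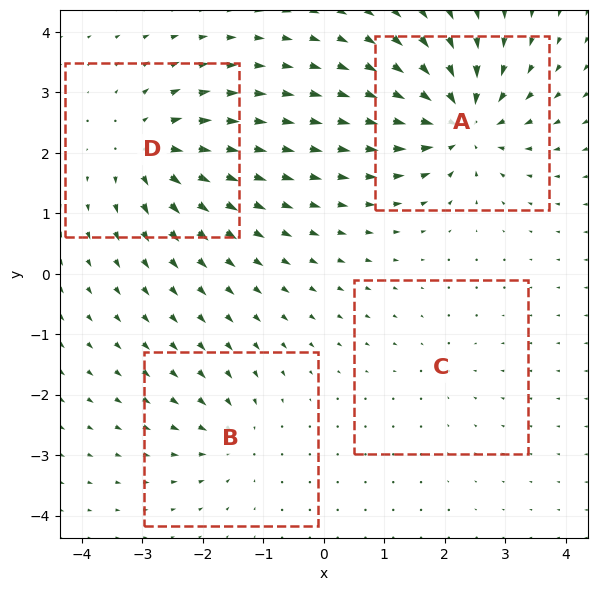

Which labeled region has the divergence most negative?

Divergence at each region's feature centre — A: about -8, B: about -4, C: about -3, D: about +6. Region A is most negative.

A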